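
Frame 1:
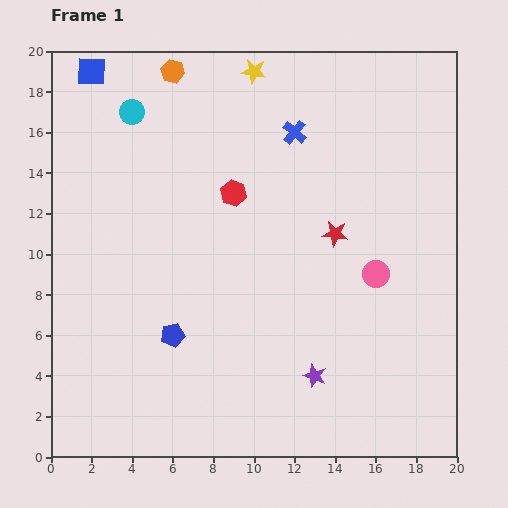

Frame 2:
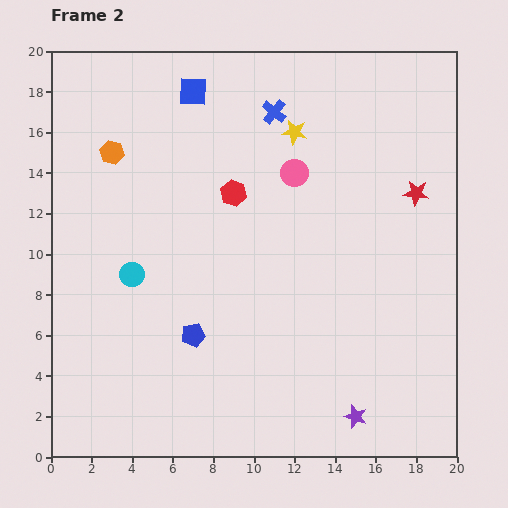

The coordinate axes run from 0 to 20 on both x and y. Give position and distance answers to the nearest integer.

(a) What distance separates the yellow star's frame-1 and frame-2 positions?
4

The yellow star moved from (10, 19) to (12, 16), a distance of √(2² + 3²) ≈ 4.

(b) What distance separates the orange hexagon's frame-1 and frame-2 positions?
5

The orange hexagon moved from (6, 19) to (3, 15), a distance of √(3² + 4²) ≈ 5.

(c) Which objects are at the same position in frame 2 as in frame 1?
the red hexagon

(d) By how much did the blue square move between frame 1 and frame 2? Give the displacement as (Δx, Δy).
(5, -1)

The blue square was at (2, 19) in frame 1 and (7, 18) in frame 2.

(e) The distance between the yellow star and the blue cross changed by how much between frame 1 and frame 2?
-3

Distance in frame 1: 4. Distance in frame 2: 1.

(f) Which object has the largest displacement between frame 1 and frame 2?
the cyan circle

(moved 8; next 6)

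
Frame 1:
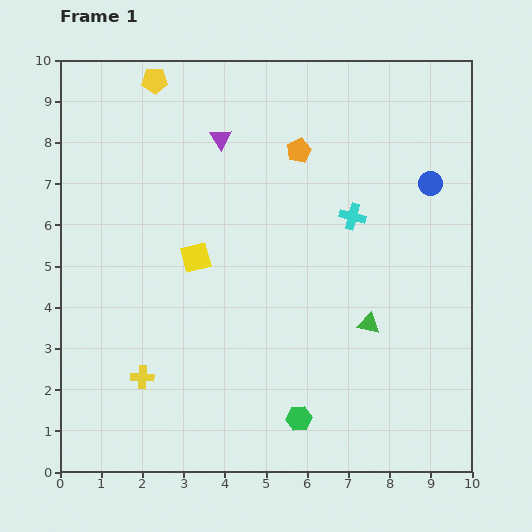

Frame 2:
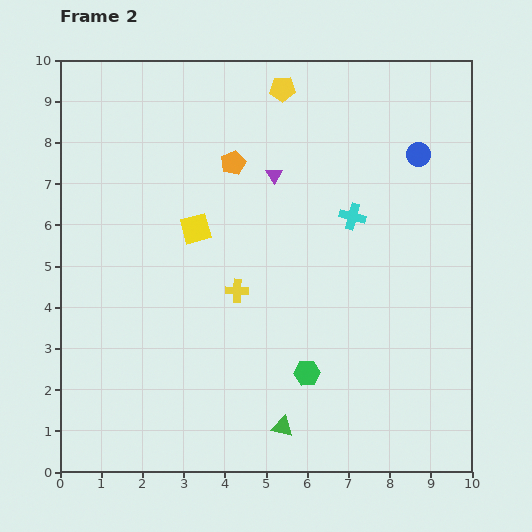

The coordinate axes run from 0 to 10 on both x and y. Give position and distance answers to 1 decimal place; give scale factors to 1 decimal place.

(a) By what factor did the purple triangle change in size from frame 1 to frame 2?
0.7×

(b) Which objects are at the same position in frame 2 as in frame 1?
the cyan cross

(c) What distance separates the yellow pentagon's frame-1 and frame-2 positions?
3.1

The yellow pentagon moved from (2.3, 9.5) to (5.4, 9.3), a distance of √(3.1² + 0.2²) ≈ 3.1.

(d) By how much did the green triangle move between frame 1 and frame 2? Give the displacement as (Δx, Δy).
(-2.1, -2.5)

The green triangle was at (7.5, 3.6) in frame 1 and (5.4, 1.1) in frame 2.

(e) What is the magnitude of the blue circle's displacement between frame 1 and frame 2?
0.8

The blue circle moved from (9.0, 7.0) to (8.7, 7.7), a distance of √(0.3² + 0.7²) ≈ 0.8.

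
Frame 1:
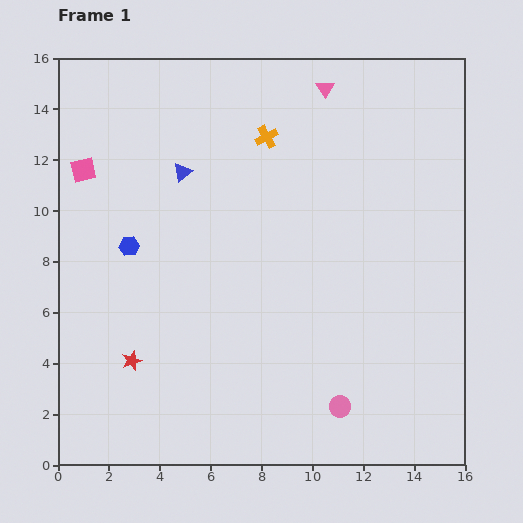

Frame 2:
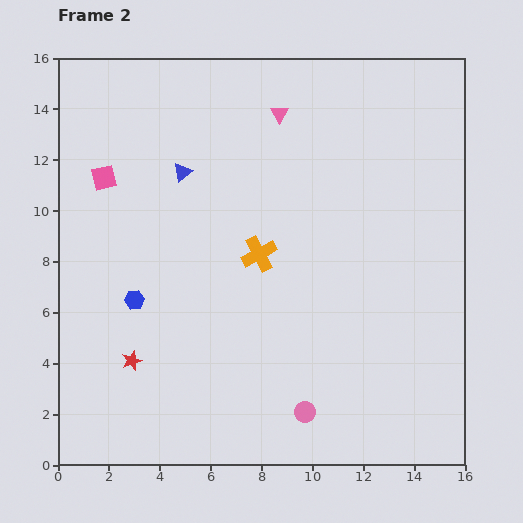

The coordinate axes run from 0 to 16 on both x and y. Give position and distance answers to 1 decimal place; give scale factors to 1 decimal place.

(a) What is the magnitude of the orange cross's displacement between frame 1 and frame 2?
4.6

The orange cross moved from (8.2, 12.9) to (7.9, 8.3), a distance of √(0.3² + 4.6²) ≈ 4.6.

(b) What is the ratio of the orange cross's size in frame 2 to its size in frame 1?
1.5×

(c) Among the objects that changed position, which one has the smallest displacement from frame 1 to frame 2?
the pink square

(moved 0.9)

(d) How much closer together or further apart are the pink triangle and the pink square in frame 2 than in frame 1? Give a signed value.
-2.7

Distance in frame 1: 10.0. Distance in frame 2: 7.3.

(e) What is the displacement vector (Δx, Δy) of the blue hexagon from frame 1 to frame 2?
(0.2, -2.1)

The blue hexagon was at (2.8, 8.6) in frame 1 and (3.0, 6.5) in frame 2.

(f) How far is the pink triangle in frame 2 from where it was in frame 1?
2.1

The pink triangle moved from (10.5, 14.8) to (8.7, 13.8), a distance of √(1.8² + 1.0²) ≈ 2.1.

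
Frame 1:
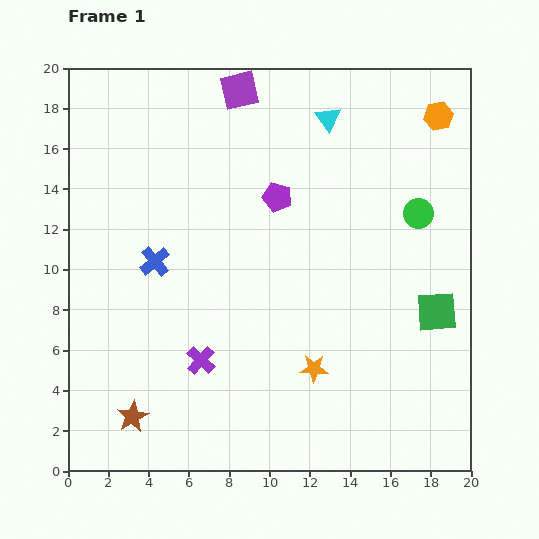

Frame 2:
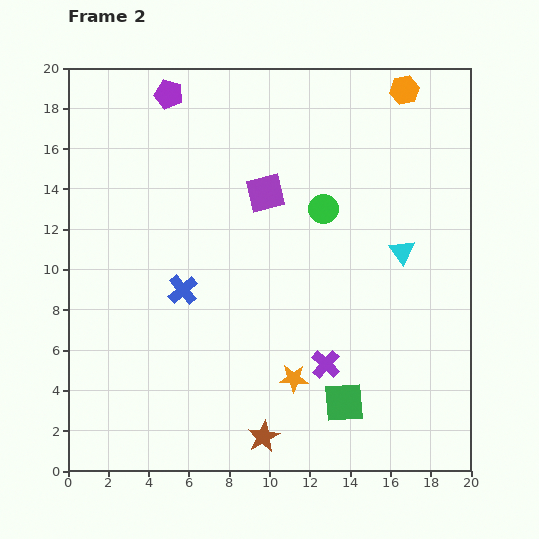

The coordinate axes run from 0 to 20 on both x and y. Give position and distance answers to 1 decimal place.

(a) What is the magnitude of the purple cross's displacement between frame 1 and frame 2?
6.2

The purple cross moved from (6.6, 5.5) to (12.8, 5.3), a distance of √(6.2² + 0.2²) ≈ 6.2.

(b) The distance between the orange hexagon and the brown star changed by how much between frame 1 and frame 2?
-2.7

Distance in frame 1: 21.3. Distance in frame 2: 18.6.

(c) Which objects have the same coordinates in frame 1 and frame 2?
none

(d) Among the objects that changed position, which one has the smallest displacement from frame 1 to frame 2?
the orange star

(moved 1.1)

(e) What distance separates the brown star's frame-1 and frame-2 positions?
6.6

The brown star moved from (3.2, 2.7) to (9.7, 1.7), a distance of √(6.5² + 1.0²) ≈ 6.6.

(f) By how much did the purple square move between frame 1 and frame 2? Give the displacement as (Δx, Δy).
(1.3, -5.1)

The purple square was at (8.5, 18.9) in frame 1 and (9.8, 13.8) in frame 2.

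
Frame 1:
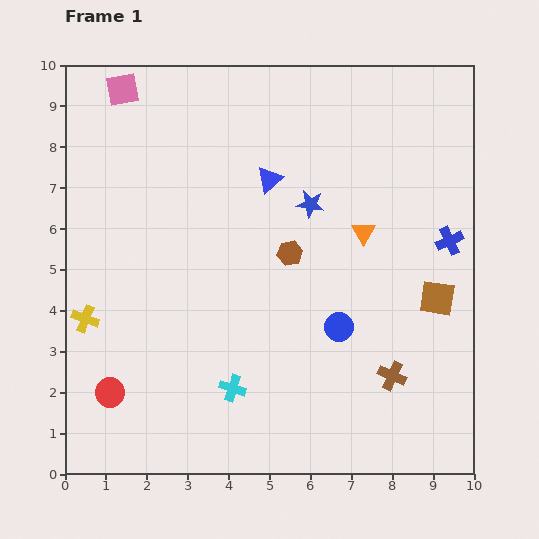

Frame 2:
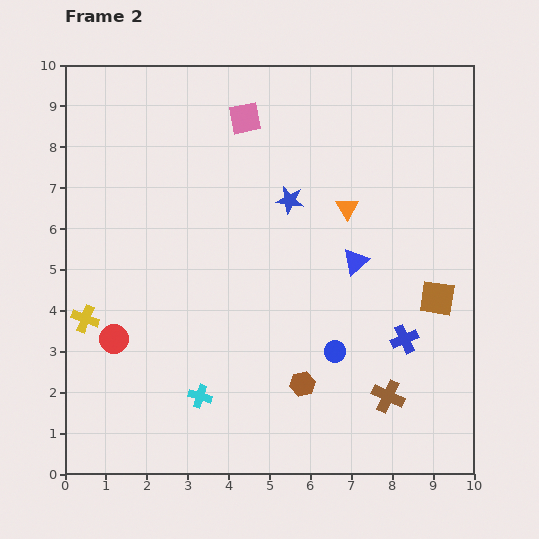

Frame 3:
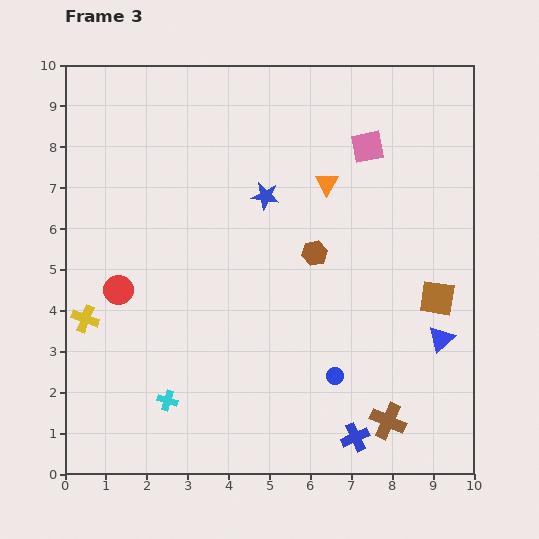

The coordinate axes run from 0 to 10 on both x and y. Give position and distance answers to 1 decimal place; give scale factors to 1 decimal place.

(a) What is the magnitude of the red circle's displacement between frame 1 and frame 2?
1.3

The red circle moved from (1.1, 2.0) to (1.2, 3.3), a distance of √(0.1² + 1.3²) ≈ 1.3.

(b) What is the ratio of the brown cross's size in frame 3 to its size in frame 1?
1.3×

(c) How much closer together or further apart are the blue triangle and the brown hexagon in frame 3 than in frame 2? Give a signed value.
+0.4

Distance in frame 2: 3.3. Distance in frame 3: 3.7.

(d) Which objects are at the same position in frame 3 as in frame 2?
the brown square, the yellow cross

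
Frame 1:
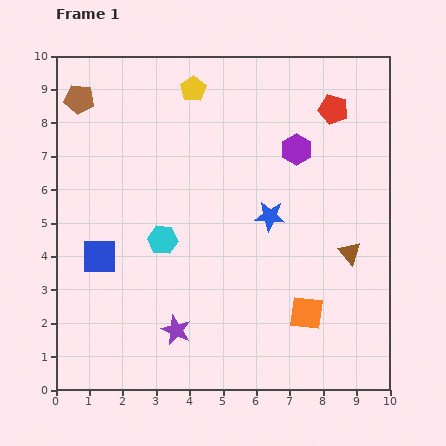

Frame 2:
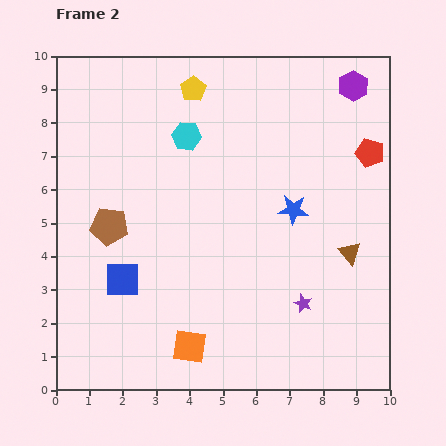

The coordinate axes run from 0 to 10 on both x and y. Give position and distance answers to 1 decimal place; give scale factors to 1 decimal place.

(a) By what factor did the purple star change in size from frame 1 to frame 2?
0.6×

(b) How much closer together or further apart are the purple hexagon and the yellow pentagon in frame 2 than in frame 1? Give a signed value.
+1.2

Distance in frame 1: 3.6. Distance in frame 2: 4.8.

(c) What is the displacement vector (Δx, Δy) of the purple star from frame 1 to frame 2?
(3.8, 0.8)

The purple star was at (3.6, 1.8) in frame 1 and (7.4, 2.6) in frame 2.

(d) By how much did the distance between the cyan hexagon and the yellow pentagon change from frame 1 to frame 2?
-3.2

Distance in frame 1: 4.6. Distance in frame 2: 1.4.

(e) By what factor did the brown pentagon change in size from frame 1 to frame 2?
1.3×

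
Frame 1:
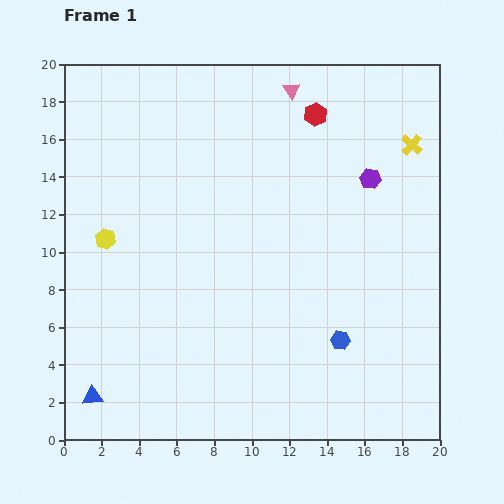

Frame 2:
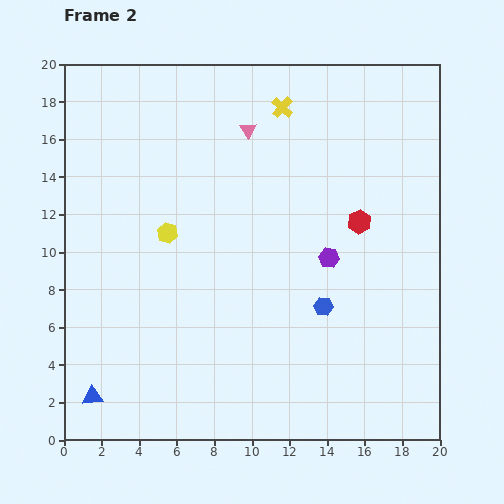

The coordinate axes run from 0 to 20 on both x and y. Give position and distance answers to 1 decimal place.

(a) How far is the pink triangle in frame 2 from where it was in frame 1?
3.1

The pink triangle moved from (12.1, 18.6) to (9.8, 16.5), a distance of √(2.3² + 2.1²) ≈ 3.1.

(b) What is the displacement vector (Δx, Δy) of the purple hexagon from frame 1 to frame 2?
(-2.2, -4.2)

The purple hexagon was at (16.3, 13.9) in frame 1 and (14.1, 9.7) in frame 2.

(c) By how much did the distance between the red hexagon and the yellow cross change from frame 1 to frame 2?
+2.0

Distance in frame 1: 5.3. Distance in frame 2: 7.3.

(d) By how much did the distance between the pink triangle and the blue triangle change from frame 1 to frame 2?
-3.0

Distance in frame 1: 19.4. Distance in frame 2: 16.4.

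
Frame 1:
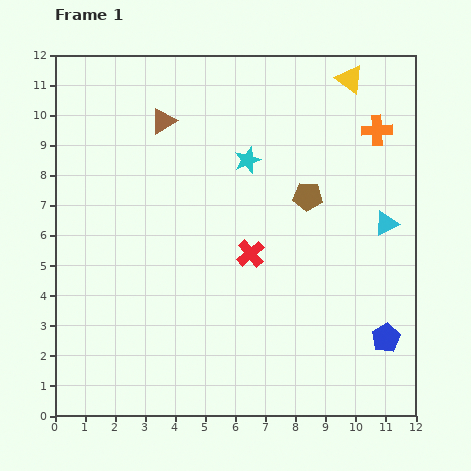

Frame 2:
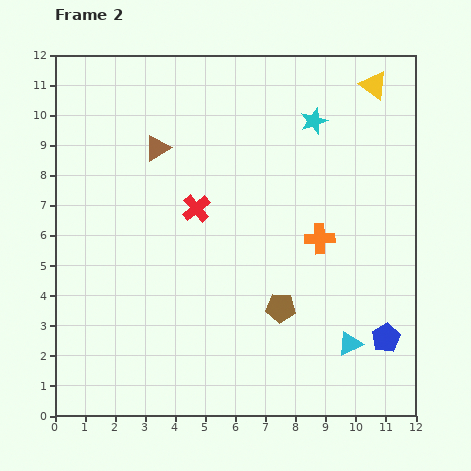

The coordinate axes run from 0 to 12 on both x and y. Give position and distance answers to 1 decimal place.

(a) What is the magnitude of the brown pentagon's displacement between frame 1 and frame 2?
3.8

The brown pentagon moved from (8.4, 7.3) to (7.5, 3.6), a distance of √(0.9² + 3.7²) ≈ 3.8.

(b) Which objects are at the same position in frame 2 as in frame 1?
the blue pentagon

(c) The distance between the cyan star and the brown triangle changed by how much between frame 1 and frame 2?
+2.2

Distance in frame 1: 3.1. Distance in frame 2: 5.3.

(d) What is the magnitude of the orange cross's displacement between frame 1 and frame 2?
4.1

The orange cross moved from (10.7, 9.5) to (8.8, 5.9), a distance of √(1.9² + 3.6²) ≈ 4.1.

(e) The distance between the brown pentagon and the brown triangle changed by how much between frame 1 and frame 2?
+1.3

Distance in frame 1: 5.4. Distance in frame 2: 6.7.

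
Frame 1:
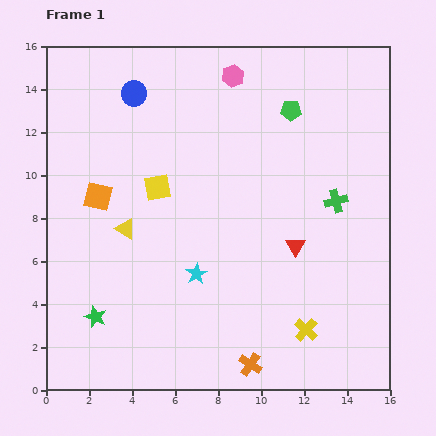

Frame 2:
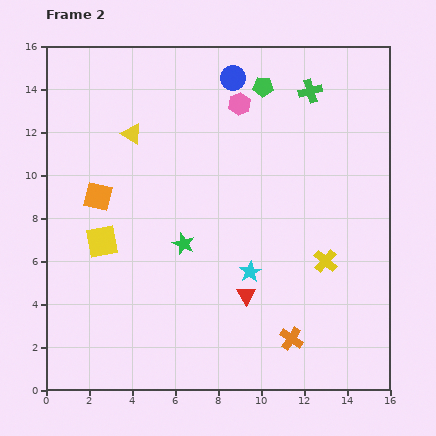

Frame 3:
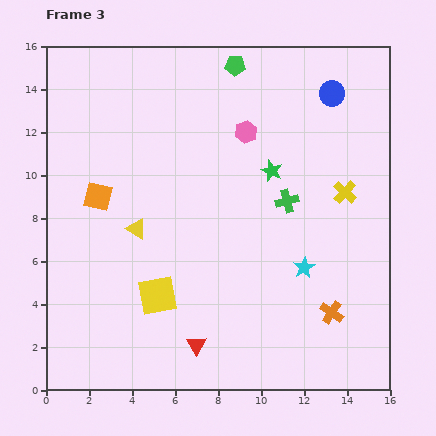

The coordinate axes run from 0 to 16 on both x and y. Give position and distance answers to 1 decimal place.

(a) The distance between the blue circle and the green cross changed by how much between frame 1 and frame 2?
-7.0

Distance in frame 1: 10.6. Distance in frame 2: 3.6.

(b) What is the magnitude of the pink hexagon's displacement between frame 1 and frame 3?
2.7

The pink hexagon moved from (8.7, 14.6) to (9.3, 12.0), a distance of √(0.6² + 2.6²) ≈ 2.7.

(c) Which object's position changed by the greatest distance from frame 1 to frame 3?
the green star

(moved 10.7; next 9.2)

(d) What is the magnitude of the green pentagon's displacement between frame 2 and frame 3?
1.6

The green pentagon moved from (10.1, 14.1) to (8.8, 15.1), a distance of √(1.3² + 1.0²) ≈ 1.6.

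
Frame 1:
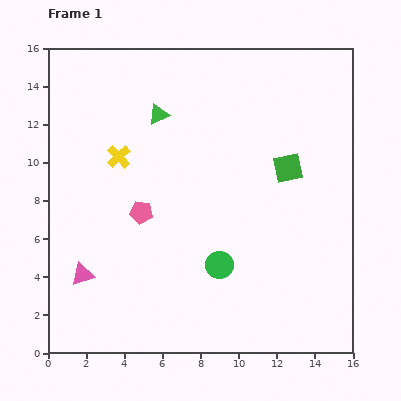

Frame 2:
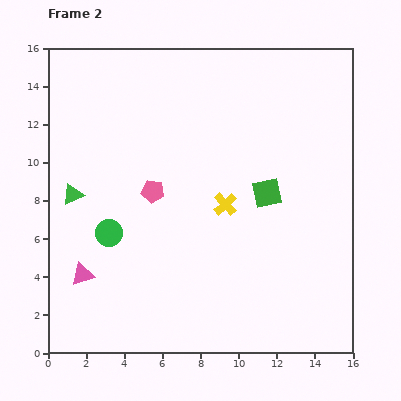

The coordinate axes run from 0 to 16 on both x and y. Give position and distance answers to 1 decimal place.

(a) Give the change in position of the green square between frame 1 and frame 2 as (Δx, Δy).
(-1.1, -1.3)

The green square was at (12.6, 9.7) in frame 1 and (11.5, 8.4) in frame 2.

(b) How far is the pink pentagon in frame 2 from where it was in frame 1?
1.3

The pink pentagon moved from (4.9, 7.4) to (5.5, 8.5), a distance of √(0.6² + 1.1²) ≈ 1.3.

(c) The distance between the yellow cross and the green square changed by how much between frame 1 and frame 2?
-6.6

Distance in frame 1: 8.9. Distance in frame 2: 2.3.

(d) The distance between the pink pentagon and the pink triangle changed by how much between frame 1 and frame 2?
+1.2

Distance in frame 1: 4.5. Distance in frame 2: 5.7.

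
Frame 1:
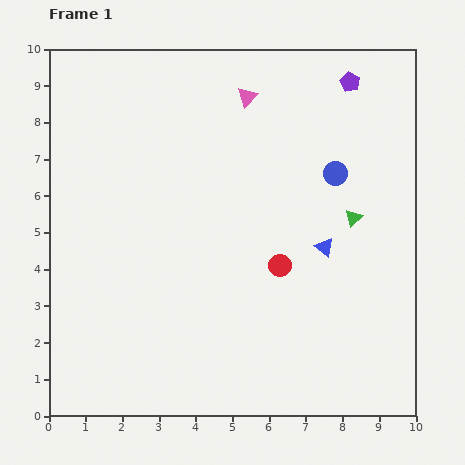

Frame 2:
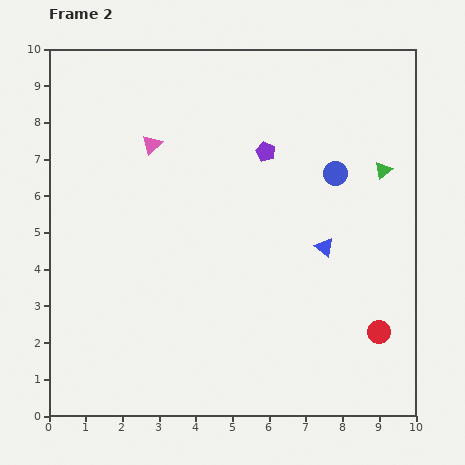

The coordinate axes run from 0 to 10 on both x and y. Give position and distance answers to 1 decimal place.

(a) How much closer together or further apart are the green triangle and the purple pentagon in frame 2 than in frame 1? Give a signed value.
-0.5

Distance in frame 1: 3.7. Distance in frame 2: 3.2.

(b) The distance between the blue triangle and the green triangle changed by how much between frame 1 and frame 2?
+1.5

Distance in frame 1: 1.1. Distance in frame 2: 2.6.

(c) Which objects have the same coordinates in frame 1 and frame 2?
the blue triangle, the blue circle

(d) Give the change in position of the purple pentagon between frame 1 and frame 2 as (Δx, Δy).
(-2.3, -1.9)

The purple pentagon was at (8.2, 9.1) in frame 1 and (5.9, 7.2) in frame 2.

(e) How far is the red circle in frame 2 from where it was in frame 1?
3.2

The red circle moved from (6.3, 4.1) to (9.0, 2.3), a distance of √(2.7² + 1.8²) ≈ 3.2.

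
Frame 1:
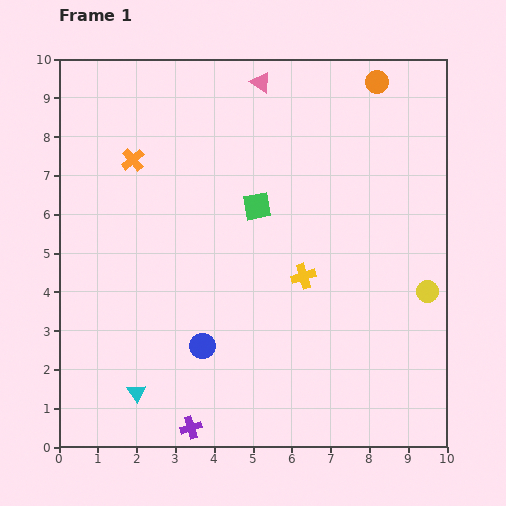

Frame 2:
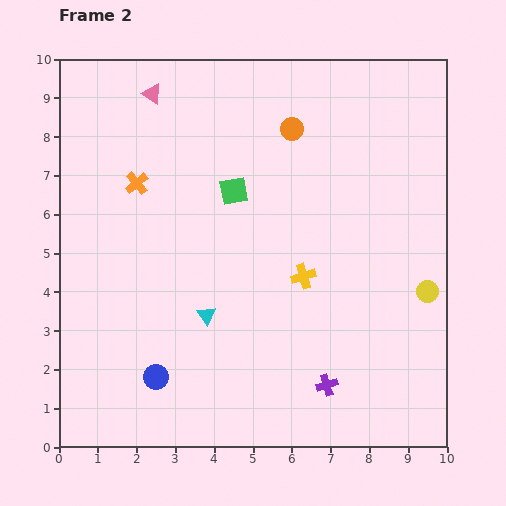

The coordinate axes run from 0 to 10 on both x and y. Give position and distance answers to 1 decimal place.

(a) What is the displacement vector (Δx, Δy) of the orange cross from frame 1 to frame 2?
(0.1, -0.6)

The orange cross was at (1.9, 7.4) in frame 1 and (2.0, 6.8) in frame 2.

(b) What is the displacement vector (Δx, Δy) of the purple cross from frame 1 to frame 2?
(3.5, 1.1)

The purple cross was at (3.4, 0.5) in frame 1 and (6.9, 1.6) in frame 2.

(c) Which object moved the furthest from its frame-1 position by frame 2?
the purple cross

(moved 3.7; next 2.8)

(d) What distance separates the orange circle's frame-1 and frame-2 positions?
2.5

The orange circle moved from (8.2, 9.4) to (6.0, 8.2), a distance of √(2.2² + 1.2²) ≈ 2.5.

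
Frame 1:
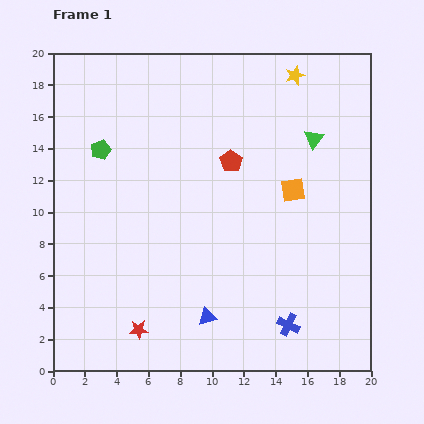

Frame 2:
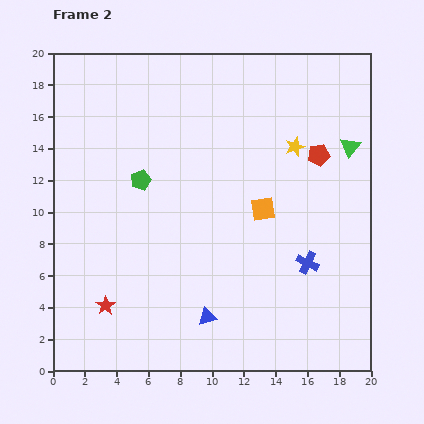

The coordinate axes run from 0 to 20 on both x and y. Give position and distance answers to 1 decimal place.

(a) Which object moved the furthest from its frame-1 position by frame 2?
the red pentagon

(moved 5.5; next 4.5)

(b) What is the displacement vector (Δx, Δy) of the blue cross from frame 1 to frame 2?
(1.2, 3.9)

The blue cross was at (14.8, 2.9) in frame 1 and (16.0, 6.8) in frame 2.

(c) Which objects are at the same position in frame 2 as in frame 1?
the blue triangle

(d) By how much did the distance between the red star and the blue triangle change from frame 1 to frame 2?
+2.0

Distance in frame 1: 4.4. Distance in frame 2: 6.4.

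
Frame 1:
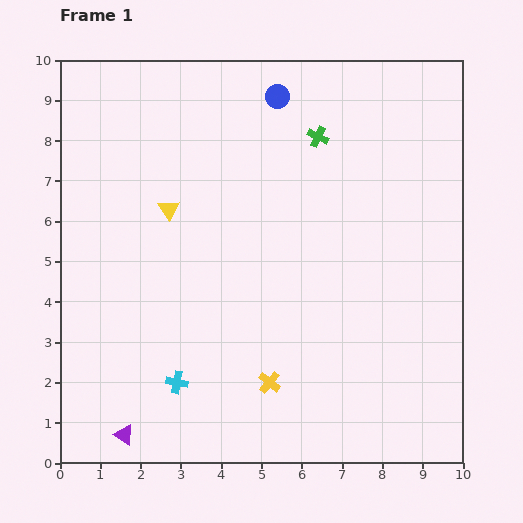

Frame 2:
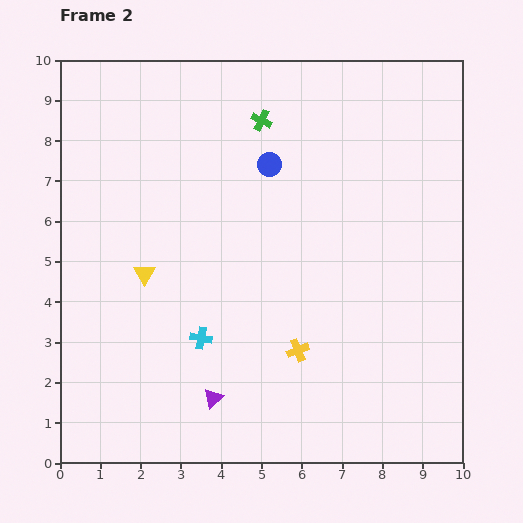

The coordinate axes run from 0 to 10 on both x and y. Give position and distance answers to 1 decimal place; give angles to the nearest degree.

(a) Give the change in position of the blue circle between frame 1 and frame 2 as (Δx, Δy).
(-0.2, -1.7)

The blue circle was at (5.4, 9.1) in frame 1 and (5.2, 7.4) in frame 2.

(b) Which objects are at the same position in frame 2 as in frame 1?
none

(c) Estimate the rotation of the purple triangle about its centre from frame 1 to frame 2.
45° clockwise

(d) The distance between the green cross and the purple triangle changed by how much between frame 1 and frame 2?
-1.8

Distance in frame 1: 8.8. Distance in frame 2: 7.0.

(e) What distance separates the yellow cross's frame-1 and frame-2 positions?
1.1

The yellow cross moved from (5.2, 2.0) to (5.9, 2.8), a distance of √(0.7² + 0.8²) ≈ 1.1.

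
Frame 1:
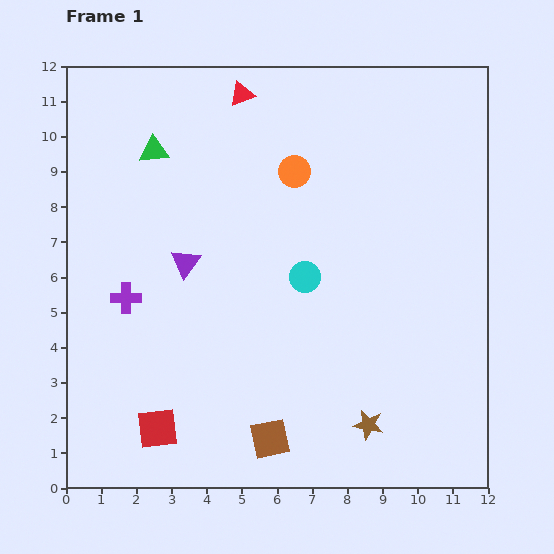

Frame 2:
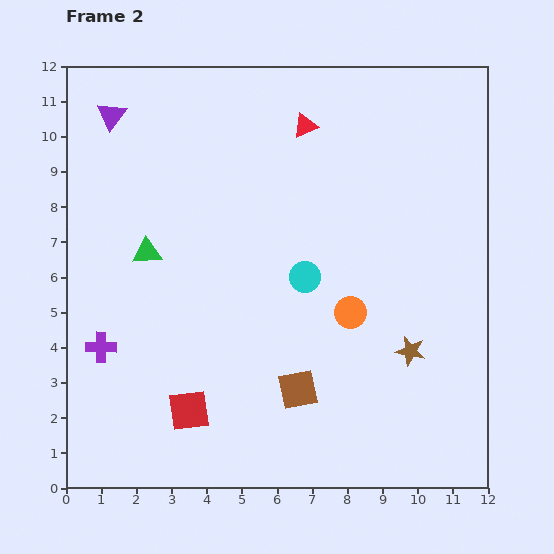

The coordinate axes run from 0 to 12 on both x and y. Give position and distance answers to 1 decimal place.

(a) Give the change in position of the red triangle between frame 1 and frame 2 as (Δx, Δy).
(1.8, -0.9)

The red triangle was at (5.0, 11.2) in frame 1 and (6.8, 10.3) in frame 2.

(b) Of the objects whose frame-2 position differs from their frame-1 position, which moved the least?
the red square

(moved 1.0)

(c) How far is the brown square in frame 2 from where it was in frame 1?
1.6

The brown square moved from (5.8, 1.4) to (6.6, 2.8), a distance of √(0.8² + 1.4²) ≈ 1.6.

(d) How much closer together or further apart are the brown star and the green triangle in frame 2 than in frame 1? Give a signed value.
-1.9

Distance in frame 1: 9.9. Distance in frame 2: 8.0.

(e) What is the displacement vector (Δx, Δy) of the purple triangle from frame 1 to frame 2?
(-2.1, 4.2)

The purple triangle was at (3.4, 6.4) in frame 1 and (1.3, 10.6) in frame 2.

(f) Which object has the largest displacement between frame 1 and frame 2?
the purple triangle

(moved 4.7; next 4.3)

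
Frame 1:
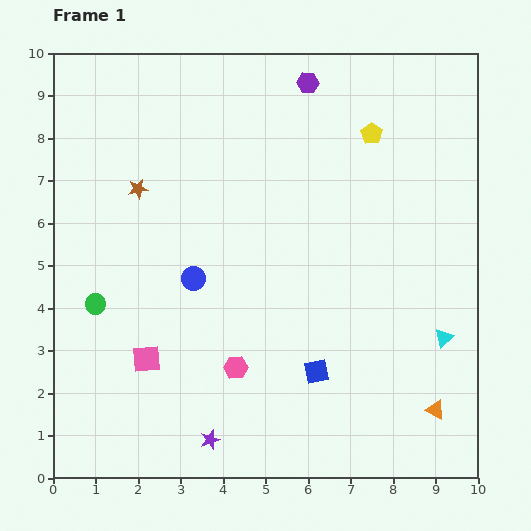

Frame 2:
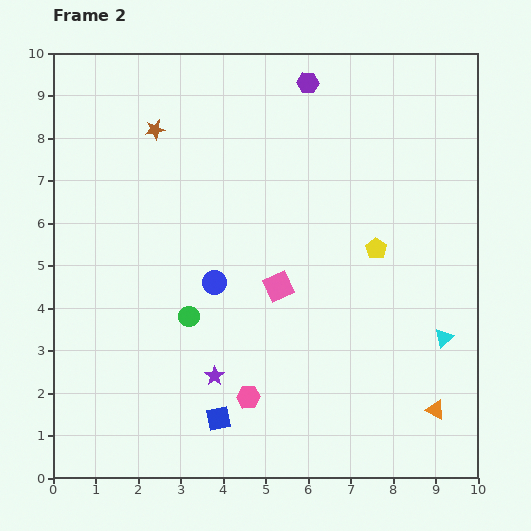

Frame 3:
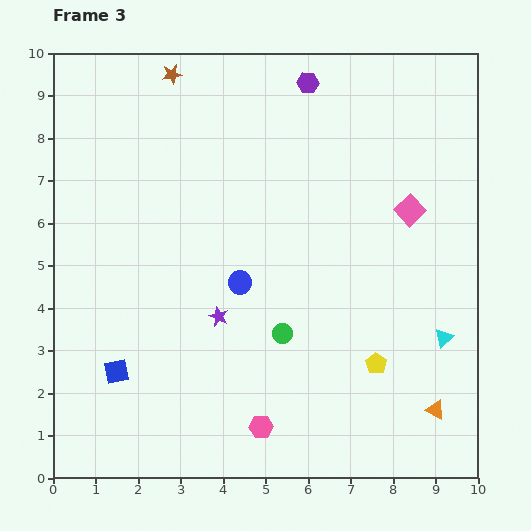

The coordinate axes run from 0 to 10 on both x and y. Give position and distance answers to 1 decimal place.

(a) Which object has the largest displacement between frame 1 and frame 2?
the pink square

(moved 3.5; next 2.7)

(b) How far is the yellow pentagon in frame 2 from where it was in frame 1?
2.7

The yellow pentagon moved from (7.5, 8.1) to (7.6, 5.4), a distance of √(0.1² + 2.7²) ≈ 2.7.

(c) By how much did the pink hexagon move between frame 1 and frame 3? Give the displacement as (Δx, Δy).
(0.6, -1.4)

The pink hexagon was at (4.3, 2.6) in frame 1 and (4.9, 1.2) in frame 3.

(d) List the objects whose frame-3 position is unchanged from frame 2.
the cyan triangle, the purple hexagon, the orange triangle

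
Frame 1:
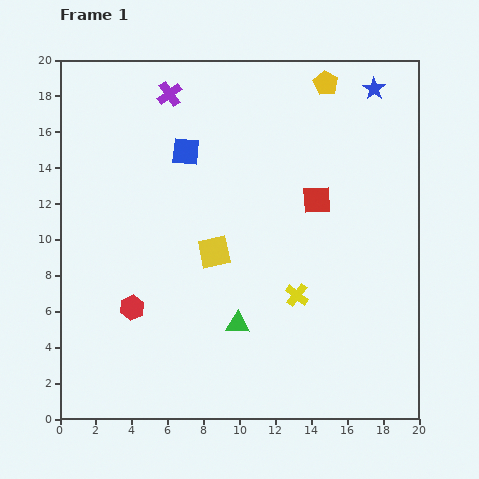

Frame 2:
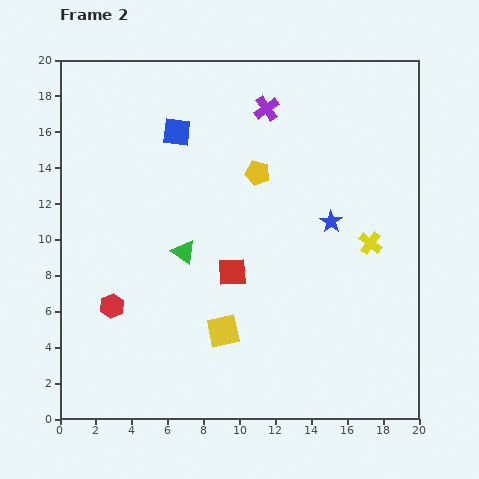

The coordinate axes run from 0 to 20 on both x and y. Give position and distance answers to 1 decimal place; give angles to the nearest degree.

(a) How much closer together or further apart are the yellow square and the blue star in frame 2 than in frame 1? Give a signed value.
-4.1

Distance in frame 1: 12.7. Distance in frame 2: 8.6.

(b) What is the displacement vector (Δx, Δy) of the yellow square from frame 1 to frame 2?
(0.5, -4.4)

The yellow square was at (8.6, 9.3) in frame 1 and (9.1, 4.9) in frame 2.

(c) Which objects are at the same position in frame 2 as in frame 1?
none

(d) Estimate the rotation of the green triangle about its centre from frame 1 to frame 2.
33° clockwise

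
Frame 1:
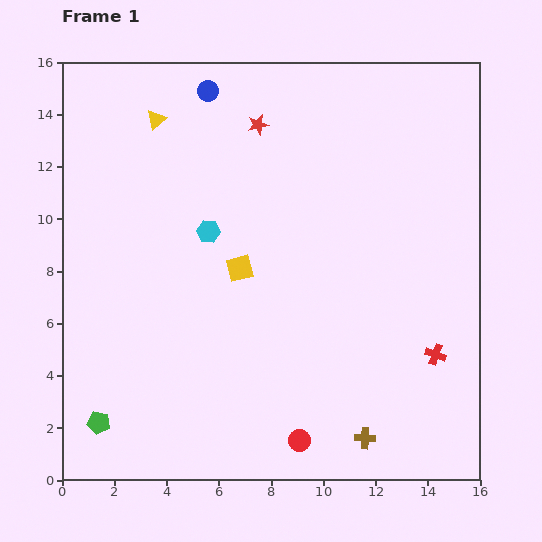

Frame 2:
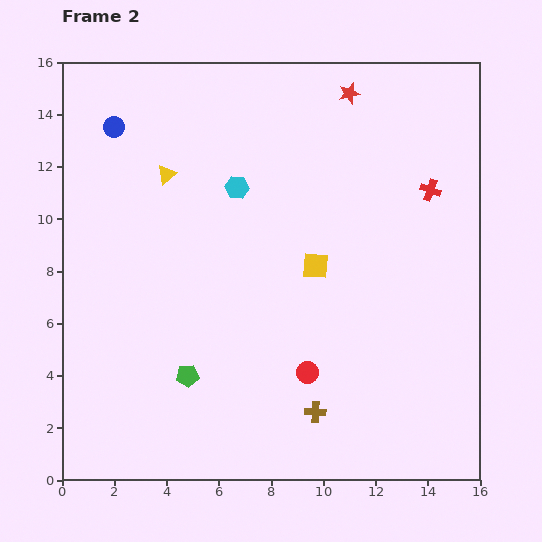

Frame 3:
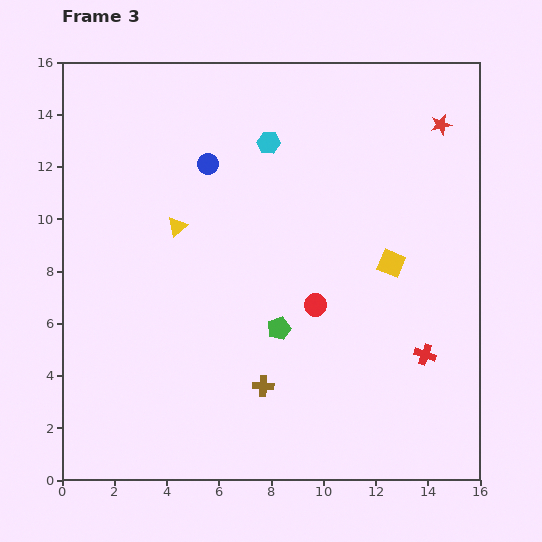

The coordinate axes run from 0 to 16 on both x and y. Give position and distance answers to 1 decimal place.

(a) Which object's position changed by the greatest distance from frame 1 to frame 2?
the red cross

(moved 6.3; next 3.9)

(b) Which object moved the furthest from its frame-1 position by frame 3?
the green pentagon

(moved 7.8; next 7.0)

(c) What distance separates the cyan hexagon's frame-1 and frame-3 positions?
4.1

The cyan hexagon moved from (5.6, 9.5) to (7.9, 12.9), a distance of √(2.3² + 3.4²) ≈ 4.1.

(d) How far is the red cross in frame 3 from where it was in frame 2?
6.3

The red cross moved from (14.1, 11.1) to (13.9, 4.8), a distance of √(0.2² + 6.3²) ≈ 6.3.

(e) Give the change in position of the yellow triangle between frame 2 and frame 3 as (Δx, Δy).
(0.4, -2.0)

The yellow triangle was at (4.0, 11.7) in frame 2 and (4.4, 9.7) in frame 3.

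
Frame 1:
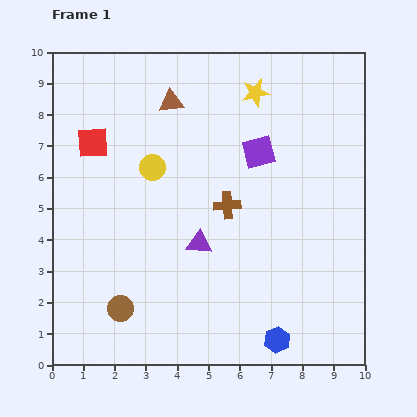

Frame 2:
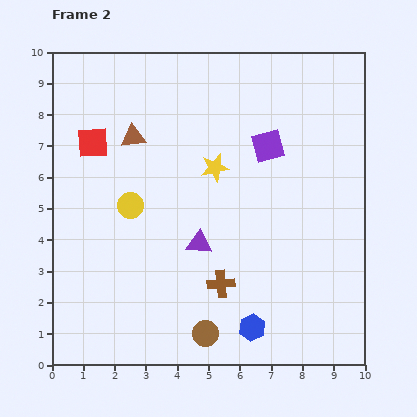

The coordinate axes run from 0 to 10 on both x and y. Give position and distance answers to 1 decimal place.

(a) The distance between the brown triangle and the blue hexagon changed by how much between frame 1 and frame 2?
-1.1

Distance in frame 1: 8.3. Distance in frame 2: 7.2.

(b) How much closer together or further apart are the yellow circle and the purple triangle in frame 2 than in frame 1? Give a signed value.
-0.3

Distance in frame 1: 2.8. Distance in frame 2: 2.5.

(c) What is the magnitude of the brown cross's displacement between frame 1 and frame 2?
2.5

The brown cross moved from (5.6, 5.1) to (5.4, 2.6), a distance of √(0.2² + 2.5²) ≈ 2.5.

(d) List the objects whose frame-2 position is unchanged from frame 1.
the red square, the purple triangle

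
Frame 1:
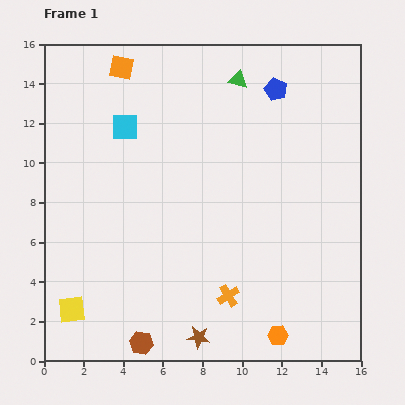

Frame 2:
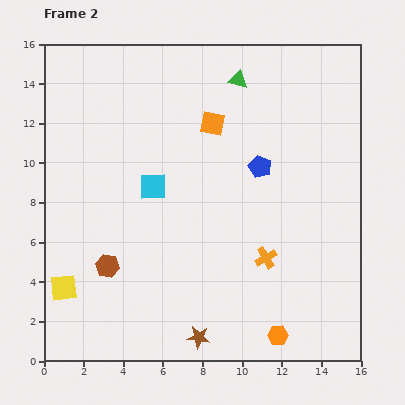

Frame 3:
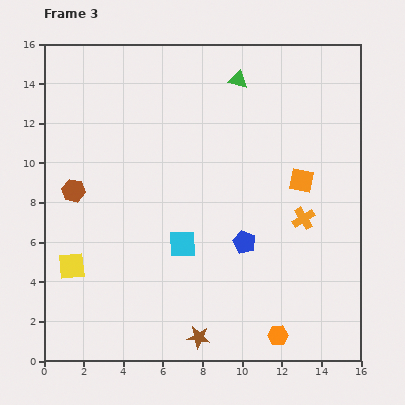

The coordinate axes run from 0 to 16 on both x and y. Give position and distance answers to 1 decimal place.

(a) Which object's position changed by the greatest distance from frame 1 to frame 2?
the orange square

(moved 5.4; next 4.3)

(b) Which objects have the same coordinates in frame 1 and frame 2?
the brown star, the green triangle, the orange hexagon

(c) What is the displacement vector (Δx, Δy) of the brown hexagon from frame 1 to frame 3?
(-3.4, 7.7)

The brown hexagon was at (4.9, 0.9) in frame 1 and (1.5, 8.6) in frame 3.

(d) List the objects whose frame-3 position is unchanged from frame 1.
the brown star, the green triangle, the orange hexagon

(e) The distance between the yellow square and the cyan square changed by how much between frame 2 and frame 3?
-1.1

Distance in frame 2: 6.8. Distance in frame 3: 5.7.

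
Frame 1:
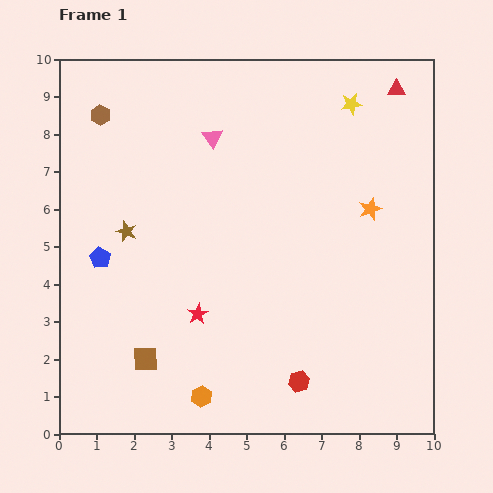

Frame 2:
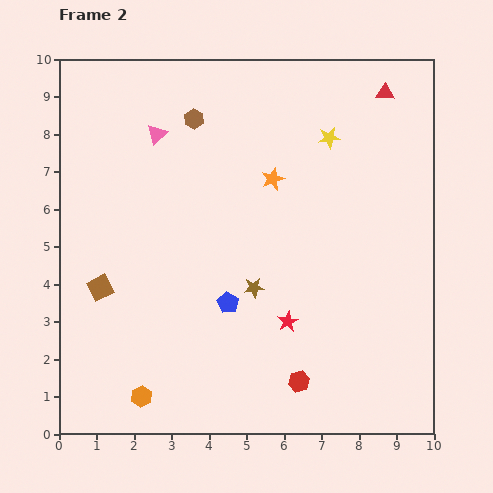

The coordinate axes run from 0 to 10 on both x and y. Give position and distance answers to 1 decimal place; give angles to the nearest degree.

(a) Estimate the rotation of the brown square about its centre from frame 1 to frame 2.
26° counter-clockwise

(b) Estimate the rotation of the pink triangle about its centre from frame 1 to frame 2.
22° clockwise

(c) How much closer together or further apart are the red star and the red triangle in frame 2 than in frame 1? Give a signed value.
-1.4

Distance in frame 1: 8.0. Distance in frame 2: 6.6.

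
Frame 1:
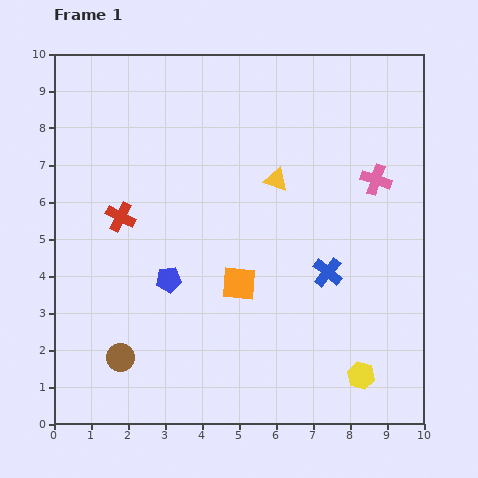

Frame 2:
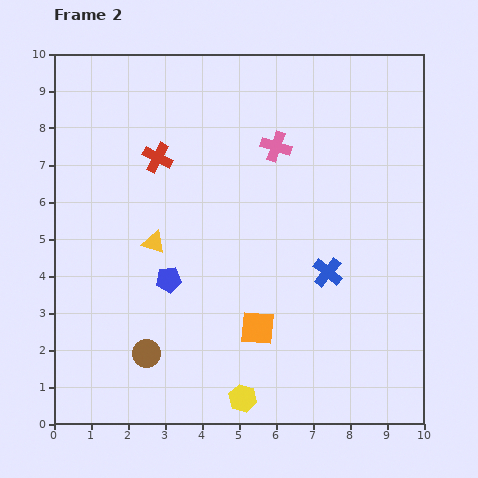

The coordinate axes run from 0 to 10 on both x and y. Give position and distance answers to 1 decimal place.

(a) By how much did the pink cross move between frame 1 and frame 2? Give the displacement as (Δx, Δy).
(-2.7, 0.9)

The pink cross was at (8.7, 6.6) in frame 1 and (6.0, 7.5) in frame 2.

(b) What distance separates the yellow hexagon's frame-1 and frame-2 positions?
3.3

The yellow hexagon moved from (8.3, 1.3) to (5.1, 0.7), a distance of √(3.2² + 0.6²) ≈ 3.3.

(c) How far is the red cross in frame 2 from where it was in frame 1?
1.9

The red cross moved from (1.8, 5.6) to (2.8, 7.2), a distance of √(1.0² + 1.6²) ≈ 1.9.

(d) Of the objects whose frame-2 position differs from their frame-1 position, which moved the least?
the brown circle

(moved 0.7)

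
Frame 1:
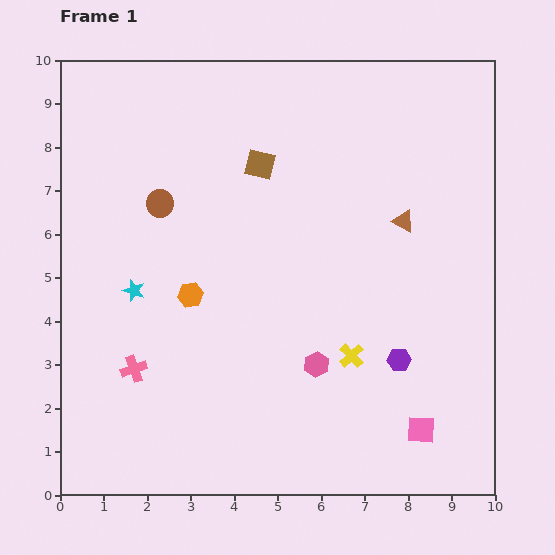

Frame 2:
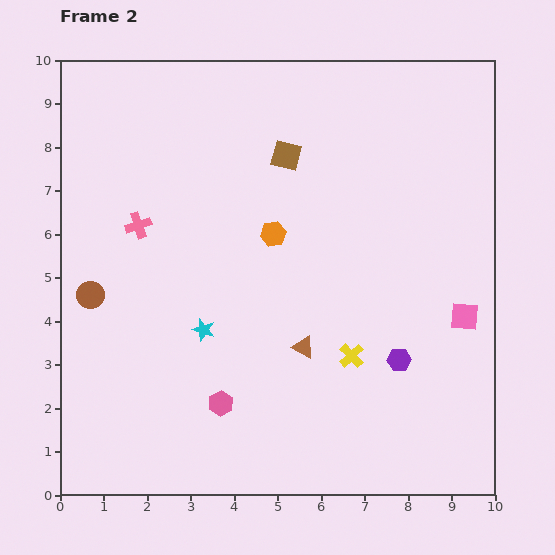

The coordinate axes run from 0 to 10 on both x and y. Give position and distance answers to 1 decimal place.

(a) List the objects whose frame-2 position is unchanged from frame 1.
the purple hexagon, the yellow cross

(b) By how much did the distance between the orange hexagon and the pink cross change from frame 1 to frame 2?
+1.0

Distance in frame 1: 2.1. Distance in frame 2: 3.1.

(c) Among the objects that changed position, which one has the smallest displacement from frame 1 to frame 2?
the brown square

(moved 0.6)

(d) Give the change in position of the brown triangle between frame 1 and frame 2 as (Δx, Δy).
(-2.3, -2.9)

The brown triangle was at (7.9, 6.3) in frame 1 and (5.6, 3.4) in frame 2.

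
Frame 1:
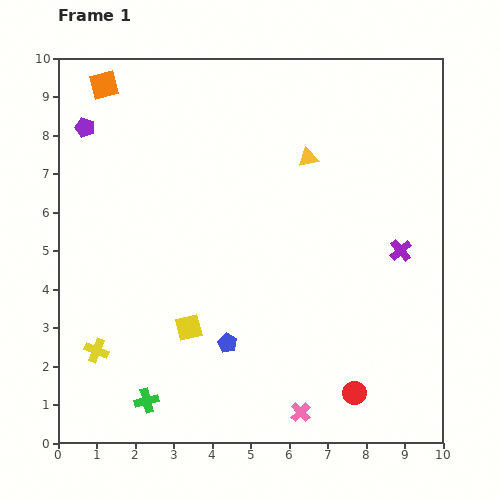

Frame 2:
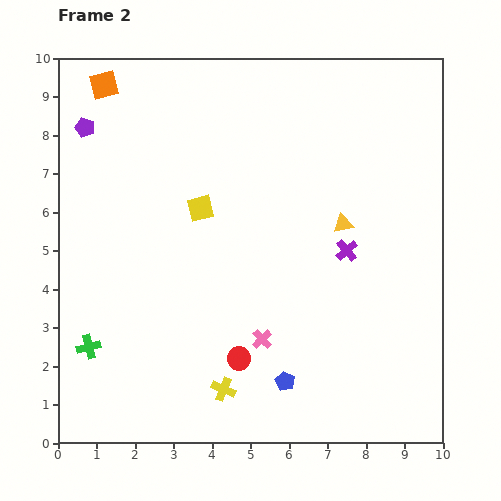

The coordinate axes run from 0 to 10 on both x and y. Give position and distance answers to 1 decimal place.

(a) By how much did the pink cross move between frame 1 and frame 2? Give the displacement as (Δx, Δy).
(-1.0, 1.9)

The pink cross was at (6.3, 0.8) in frame 1 and (5.3, 2.7) in frame 2.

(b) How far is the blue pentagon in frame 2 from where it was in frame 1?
1.8

The blue pentagon moved from (4.4, 2.6) to (5.9, 1.6), a distance of √(1.5² + 1.0²) ≈ 1.8.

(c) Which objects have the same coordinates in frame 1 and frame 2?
the purple pentagon, the orange square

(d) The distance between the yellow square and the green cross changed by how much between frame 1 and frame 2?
+2.4

Distance in frame 1: 2.2. Distance in frame 2: 4.6.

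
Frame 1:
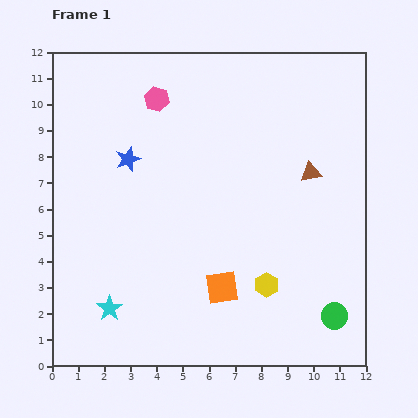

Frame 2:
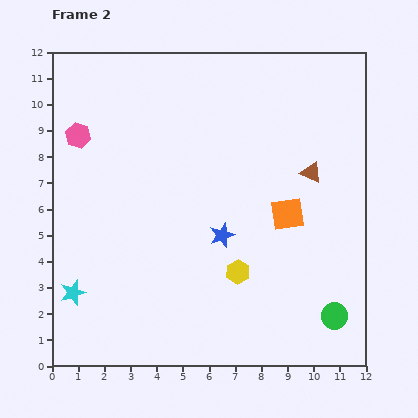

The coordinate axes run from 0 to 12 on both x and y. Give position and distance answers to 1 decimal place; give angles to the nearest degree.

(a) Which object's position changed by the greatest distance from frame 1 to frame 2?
the blue star

(moved 4.6; next 3.8)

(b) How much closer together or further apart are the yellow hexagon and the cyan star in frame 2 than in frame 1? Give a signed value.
+0.3

Distance in frame 1: 6.1. Distance in frame 2: 6.4.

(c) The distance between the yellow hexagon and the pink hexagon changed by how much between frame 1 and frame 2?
-0.2

Distance in frame 1: 8.2. Distance in frame 2: 8.0.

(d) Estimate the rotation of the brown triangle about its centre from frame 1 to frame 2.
37° clockwise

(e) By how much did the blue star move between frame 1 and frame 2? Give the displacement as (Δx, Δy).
(3.6, -2.9)

The blue star was at (2.9, 7.9) in frame 1 and (6.5, 5.0) in frame 2.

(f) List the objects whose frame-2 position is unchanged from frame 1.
the brown triangle, the green circle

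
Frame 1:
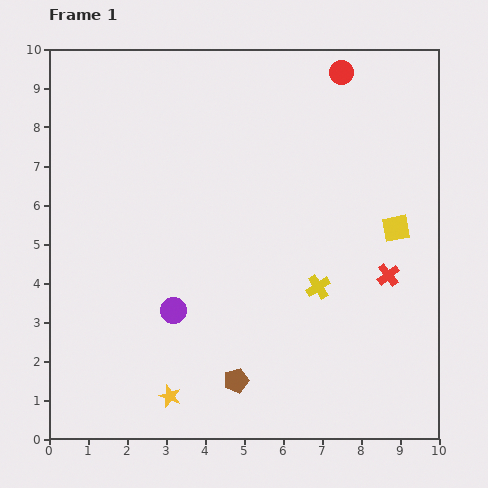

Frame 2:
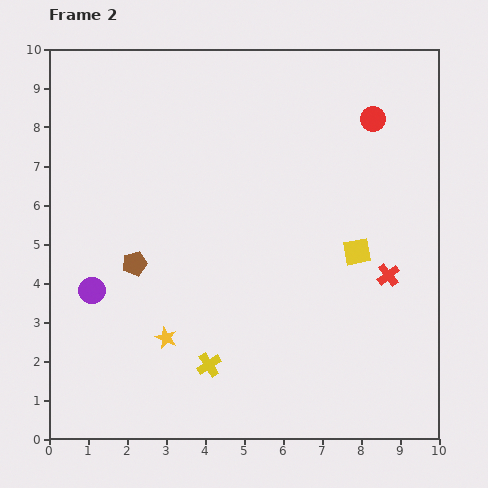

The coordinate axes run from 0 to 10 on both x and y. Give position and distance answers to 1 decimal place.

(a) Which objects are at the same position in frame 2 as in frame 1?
the red cross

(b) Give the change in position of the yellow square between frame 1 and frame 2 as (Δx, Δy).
(-1.0, -0.6)

The yellow square was at (8.9, 5.4) in frame 1 and (7.9, 4.8) in frame 2.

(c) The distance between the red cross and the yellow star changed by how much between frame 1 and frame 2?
-0.5

Distance in frame 1: 6.4. Distance in frame 2: 5.9.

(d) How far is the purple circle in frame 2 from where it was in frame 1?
2.2

The purple circle moved from (3.2, 3.3) to (1.1, 3.8), a distance of √(2.1² + 0.5²) ≈ 2.2.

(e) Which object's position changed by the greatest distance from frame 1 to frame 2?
the brown pentagon

(moved 4.0; next 3.4)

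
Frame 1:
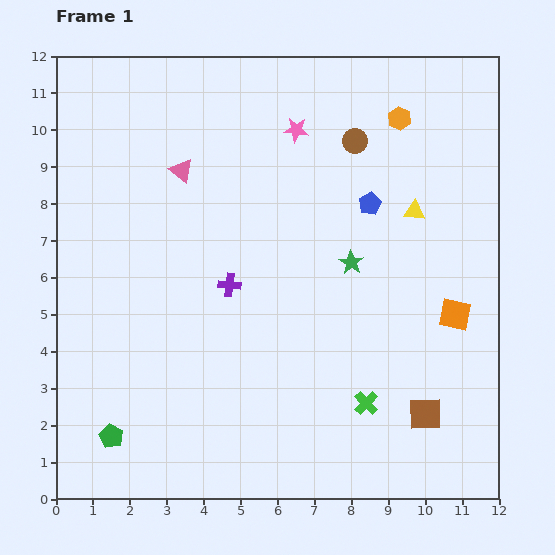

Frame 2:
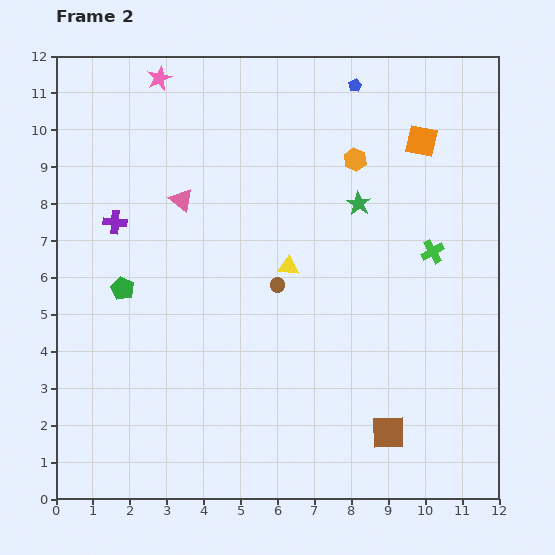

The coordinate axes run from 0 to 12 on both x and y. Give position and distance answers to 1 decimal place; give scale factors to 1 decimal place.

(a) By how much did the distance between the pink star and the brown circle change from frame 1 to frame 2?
+4.8

Distance in frame 1: 1.6. Distance in frame 2: 6.4.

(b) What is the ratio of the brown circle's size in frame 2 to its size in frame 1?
0.6×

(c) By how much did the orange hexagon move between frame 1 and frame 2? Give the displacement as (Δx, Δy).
(-1.2, -1.1)

The orange hexagon was at (9.3, 10.3) in frame 1 and (8.1, 9.2) in frame 2.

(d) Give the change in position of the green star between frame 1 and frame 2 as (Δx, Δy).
(0.2, 1.6)

The green star was at (8.0, 6.4) in frame 1 and (8.2, 8.0) in frame 2.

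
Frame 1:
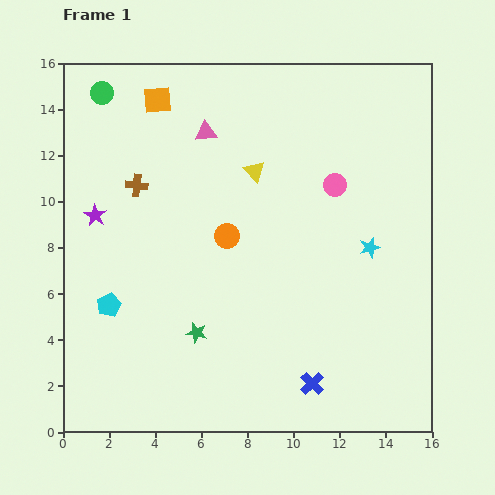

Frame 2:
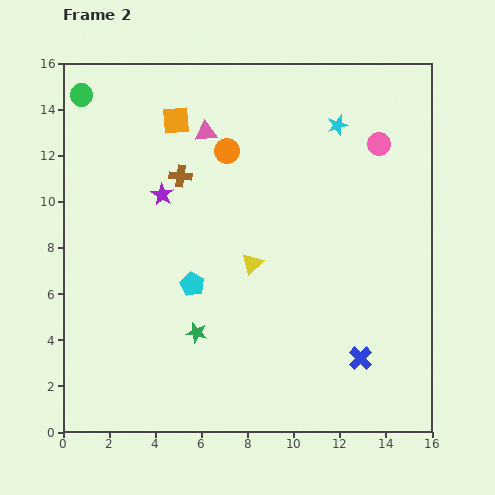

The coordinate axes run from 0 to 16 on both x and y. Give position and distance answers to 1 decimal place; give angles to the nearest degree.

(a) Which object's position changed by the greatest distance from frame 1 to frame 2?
the cyan star

(moved 5.5; next 4.0)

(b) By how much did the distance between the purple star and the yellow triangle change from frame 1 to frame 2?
-2.3

Distance in frame 1: 7.2. Distance in frame 2: 4.9.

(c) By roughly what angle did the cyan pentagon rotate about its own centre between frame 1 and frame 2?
18° counter-clockwise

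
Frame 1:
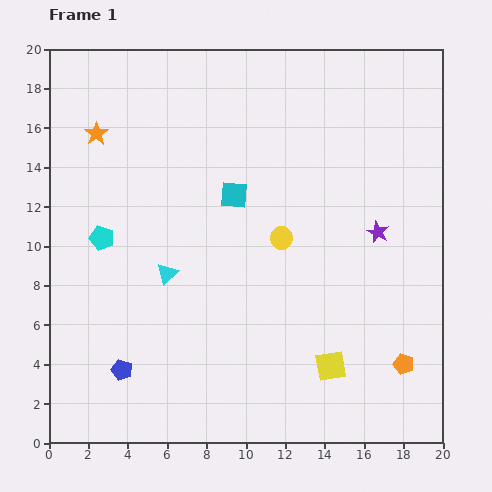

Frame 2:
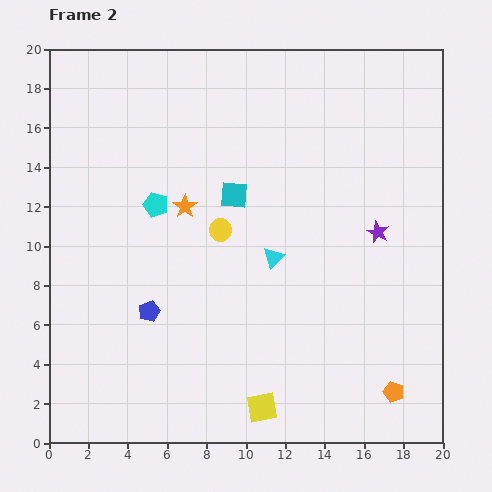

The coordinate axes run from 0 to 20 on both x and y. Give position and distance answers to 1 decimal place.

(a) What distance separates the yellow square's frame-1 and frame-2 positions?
4.1

The yellow square moved from (14.3, 3.9) to (10.8, 1.8), a distance of √(3.5² + 2.1²) ≈ 4.1.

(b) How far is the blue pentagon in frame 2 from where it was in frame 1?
3.3

The blue pentagon moved from (3.7, 3.7) to (5.1, 6.7), a distance of √(1.4² + 3.0²) ≈ 3.3.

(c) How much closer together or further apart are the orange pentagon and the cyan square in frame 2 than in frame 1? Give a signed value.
+0.7

Distance in frame 1: 12.2. Distance in frame 2: 12.9.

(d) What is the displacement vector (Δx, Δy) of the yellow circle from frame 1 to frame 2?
(-3.1, 0.4)

The yellow circle was at (11.8, 10.4) in frame 1 and (8.7, 10.8) in frame 2.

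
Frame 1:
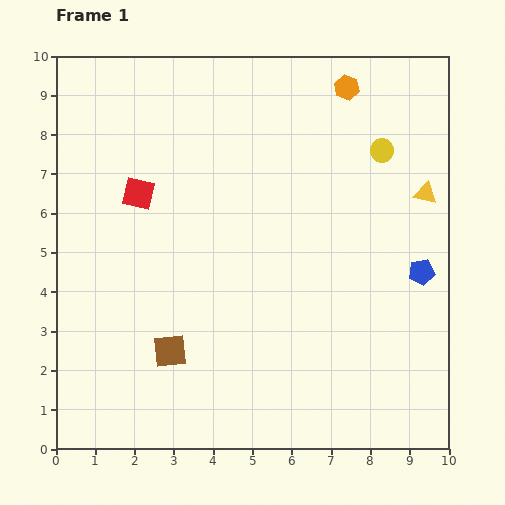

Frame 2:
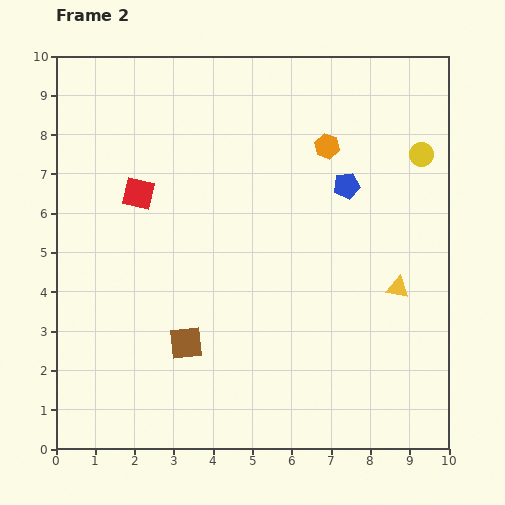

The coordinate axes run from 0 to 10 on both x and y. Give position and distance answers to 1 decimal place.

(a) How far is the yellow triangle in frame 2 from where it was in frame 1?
2.5

The yellow triangle moved from (9.4, 6.5) to (8.7, 4.1), a distance of √(0.7² + 2.4²) ≈ 2.5.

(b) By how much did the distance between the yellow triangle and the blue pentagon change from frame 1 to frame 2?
+0.9

Distance in frame 1: 2.0. Distance in frame 2: 2.9.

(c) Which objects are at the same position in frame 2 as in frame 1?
the red square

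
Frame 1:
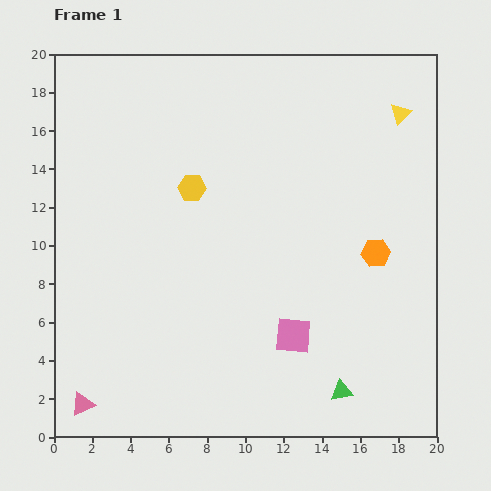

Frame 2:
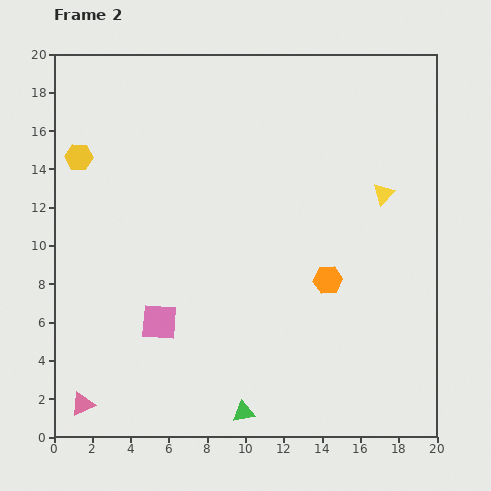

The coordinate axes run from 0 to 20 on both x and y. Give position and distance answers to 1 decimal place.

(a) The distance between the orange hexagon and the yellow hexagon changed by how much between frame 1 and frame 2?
+4.3

Distance in frame 1: 10.2. Distance in frame 2: 14.5.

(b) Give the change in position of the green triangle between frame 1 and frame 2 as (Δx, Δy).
(-5.1, -1.1)

The green triangle was at (15.0, 2.4) in frame 1 and (9.9, 1.3) in frame 2.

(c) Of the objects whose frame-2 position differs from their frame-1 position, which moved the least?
the orange hexagon

(moved 2.9)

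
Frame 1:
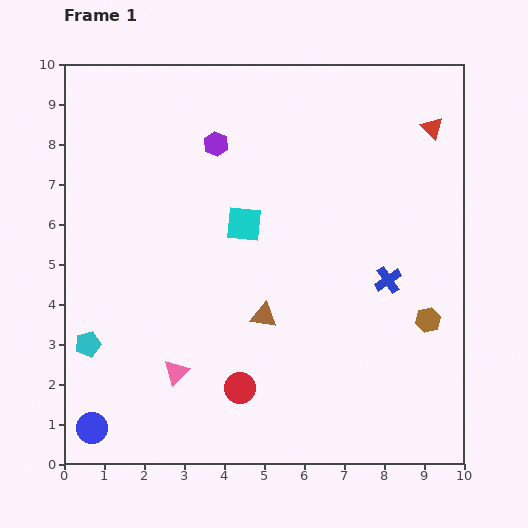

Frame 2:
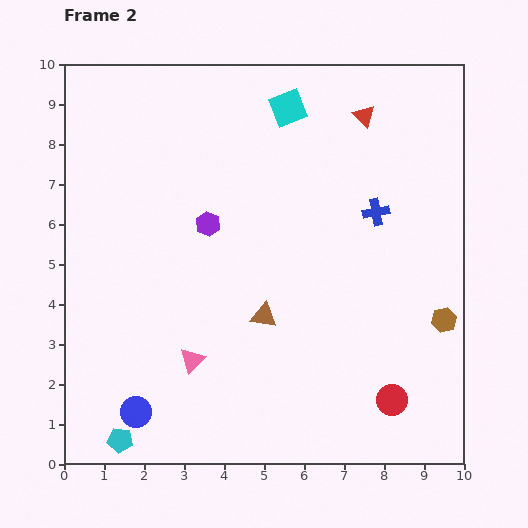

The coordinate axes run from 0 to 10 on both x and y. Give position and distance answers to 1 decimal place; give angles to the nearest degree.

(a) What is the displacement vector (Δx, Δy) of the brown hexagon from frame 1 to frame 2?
(0.4, 0.0)

The brown hexagon was at (9.1, 3.6) in frame 1 and (9.5, 3.6) in frame 2.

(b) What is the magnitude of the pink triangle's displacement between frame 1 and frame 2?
0.5

The pink triangle moved from (2.8, 2.3) to (3.2, 2.6), a distance of √(0.4² + 0.3²) ≈ 0.5.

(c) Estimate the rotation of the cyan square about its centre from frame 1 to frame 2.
27° counter-clockwise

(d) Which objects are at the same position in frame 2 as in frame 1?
the brown triangle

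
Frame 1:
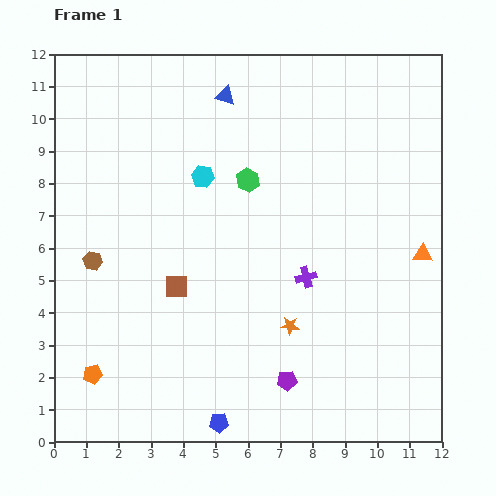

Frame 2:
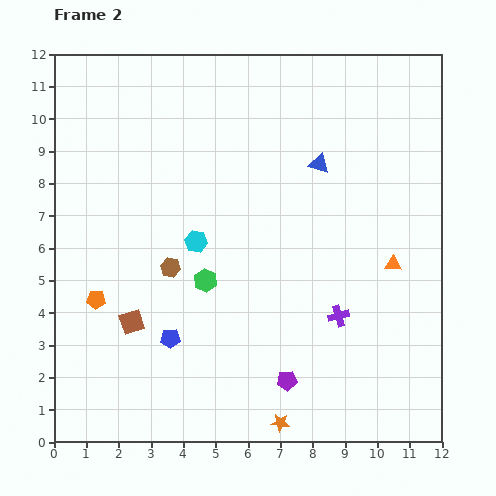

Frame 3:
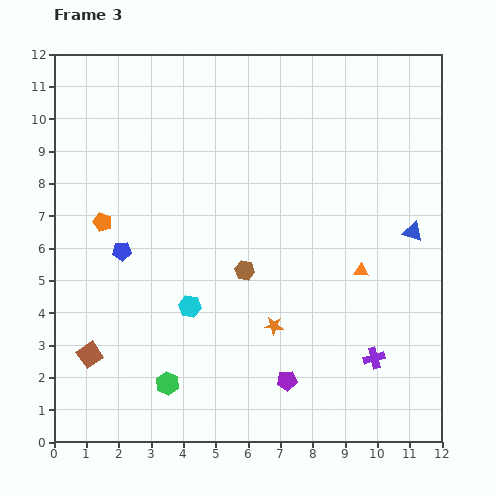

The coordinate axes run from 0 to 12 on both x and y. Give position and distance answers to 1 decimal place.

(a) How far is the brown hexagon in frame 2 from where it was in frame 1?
2.4

The brown hexagon moved from (1.2, 5.6) to (3.6, 5.4), a distance of √(2.4² + 0.2²) ≈ 2.4.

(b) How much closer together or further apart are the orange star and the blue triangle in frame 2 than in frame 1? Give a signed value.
+0.7

Distance in frame 1: 7.4. Distance in frame 2: 8.1.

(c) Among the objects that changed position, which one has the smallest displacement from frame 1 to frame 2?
the orange triangle

(moved 0.9)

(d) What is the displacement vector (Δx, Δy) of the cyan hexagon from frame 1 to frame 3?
(-0.4, -4.0)

The cyan hexagon was at (4.6, 8.2) in frame 1 and (4.2, 4.2) in frame 3.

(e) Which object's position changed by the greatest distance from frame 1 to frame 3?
the blue triangle

(moved 7.2; next 6.8)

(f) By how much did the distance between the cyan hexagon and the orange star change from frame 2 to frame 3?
-3.5

Distance in frame 2: 6.2. Distance in frame 3: 2.7.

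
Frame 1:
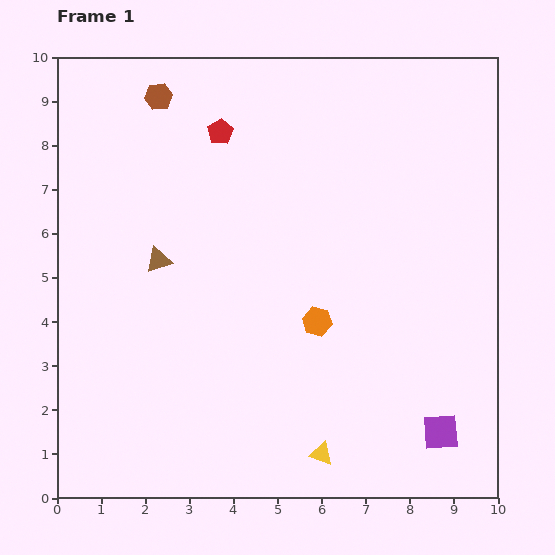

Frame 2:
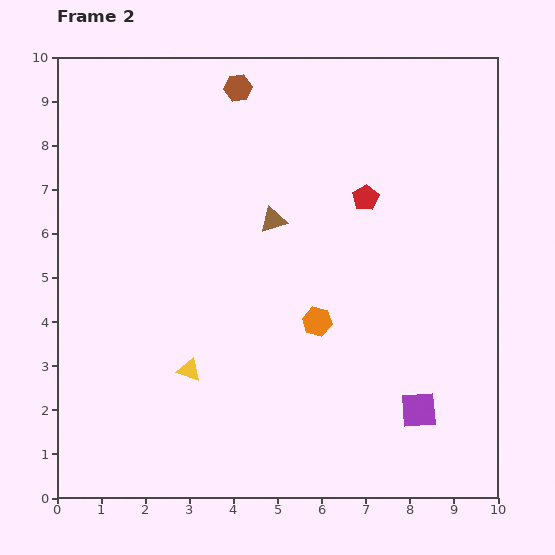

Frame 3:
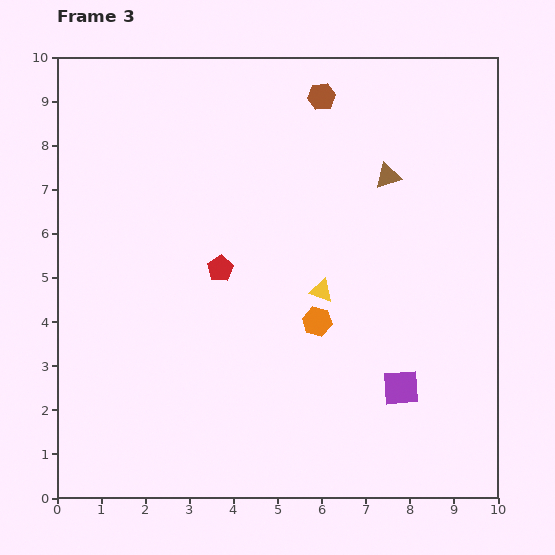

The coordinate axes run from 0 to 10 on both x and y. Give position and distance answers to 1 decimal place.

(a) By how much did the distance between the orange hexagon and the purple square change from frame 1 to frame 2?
-0.8

Distance in frame 1: 3.8. Distance in frame 2: 3.0.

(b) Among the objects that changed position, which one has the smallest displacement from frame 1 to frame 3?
the purple square

(moved 1.3)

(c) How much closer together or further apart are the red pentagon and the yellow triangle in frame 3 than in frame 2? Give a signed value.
-3.2

Distance in frame 2: 5.6. Distance in frame 3: 2.4.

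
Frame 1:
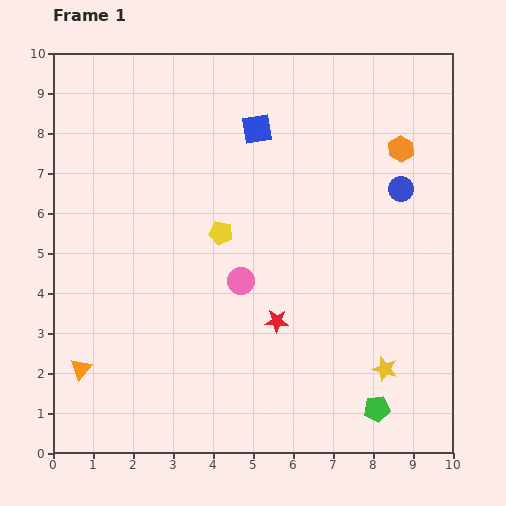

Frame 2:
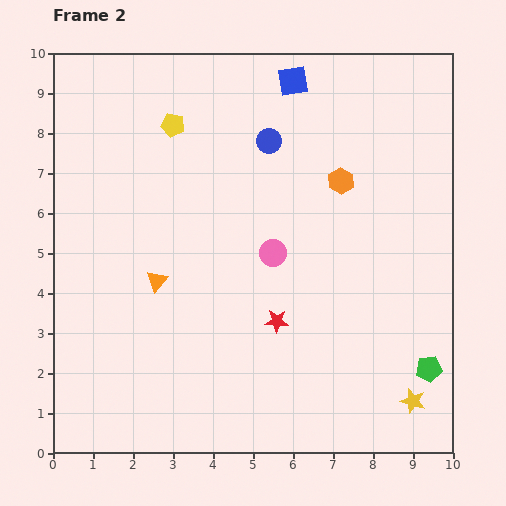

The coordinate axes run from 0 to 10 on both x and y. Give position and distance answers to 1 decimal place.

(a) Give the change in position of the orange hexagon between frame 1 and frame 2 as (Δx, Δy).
(-1.5, -0.8)

The orange hexagon was at (8.7, 7.6) in frame 1 and (7.2, 6.8) in frame 2.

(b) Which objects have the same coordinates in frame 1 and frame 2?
the red star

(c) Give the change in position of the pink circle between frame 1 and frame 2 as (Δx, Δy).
(0.8, 0.7)

The pink circle was at (4.7, 4.3) in frame 1 and (5.5, 5.0) in frame 2.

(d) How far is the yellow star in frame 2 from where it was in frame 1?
1.1

The yellow star moved from (8.3, 2.1) to (9.0, 1.3), a distance of √(0.7² + 0.8²) ≈ 1.1.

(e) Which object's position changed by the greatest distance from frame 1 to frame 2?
the blue circle

(moved 3.5; next 3.0)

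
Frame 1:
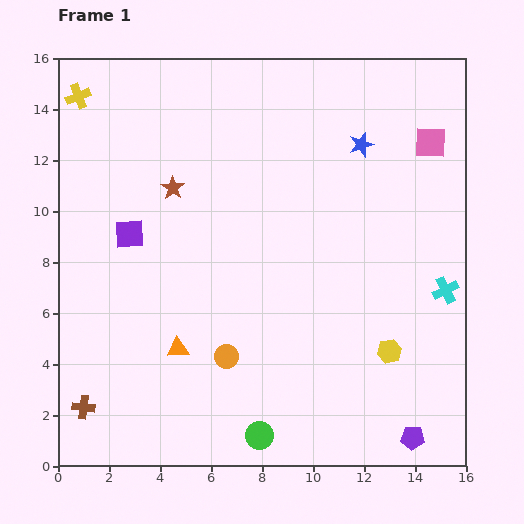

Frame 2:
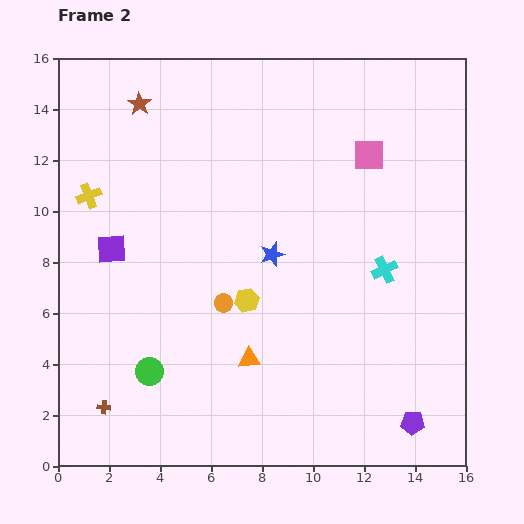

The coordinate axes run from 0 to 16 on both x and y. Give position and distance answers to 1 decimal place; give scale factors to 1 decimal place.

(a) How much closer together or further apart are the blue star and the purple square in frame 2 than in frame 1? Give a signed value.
-3.4

Distance in frame 1: 9.7. Distance in frame 2: 6.3.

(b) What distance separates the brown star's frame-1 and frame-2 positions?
3.5

The brown star moved from (4.5, 10.9) to (3.2, 14.2), a distance of √(1.3² + 3.3²) ≈ 3.5.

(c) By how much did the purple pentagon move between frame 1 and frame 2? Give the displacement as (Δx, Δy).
(0.0, 0.6)

The purple pentagon was at (13.9, 1.1) in frame 1 and (13.9, 1.7) in frame 2.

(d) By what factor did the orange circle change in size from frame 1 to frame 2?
0.8×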